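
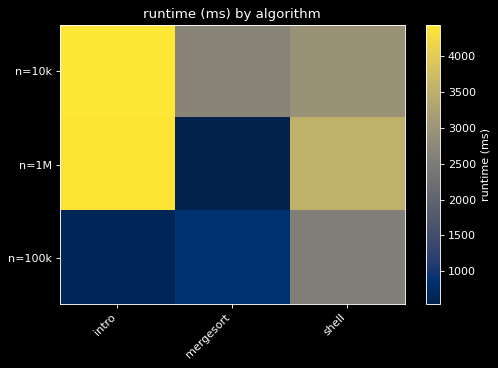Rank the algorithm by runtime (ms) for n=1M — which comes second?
Top 3 for n=1M: intro ≈ 4500, shell ≈ 3500, mergesort ≈ 500.

shell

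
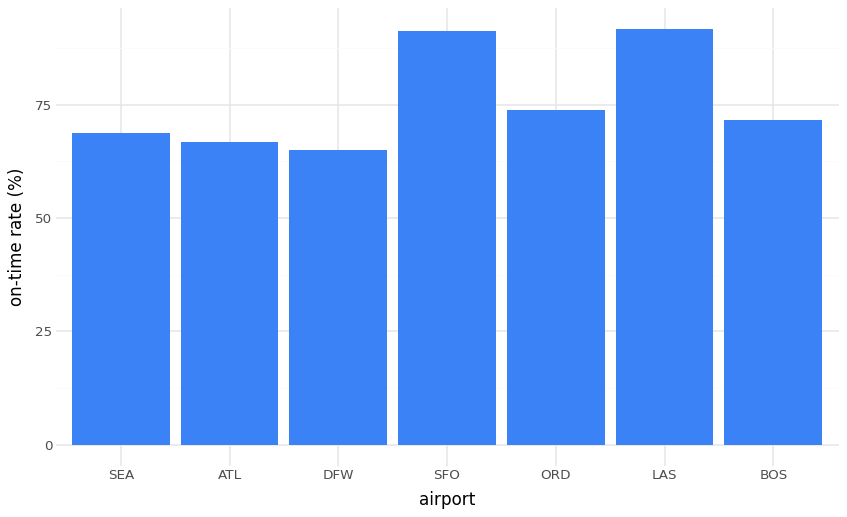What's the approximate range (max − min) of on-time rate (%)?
Max LAS ≈ 90, min DFW ≈ 60; range ≈ 30.

≈ 30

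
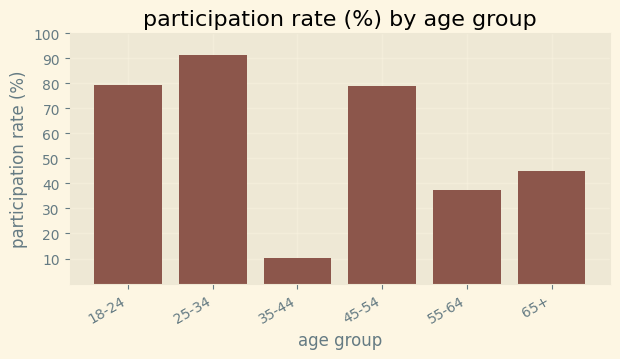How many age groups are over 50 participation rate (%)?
3

Above 50: 18-24, 25-34, 45-54.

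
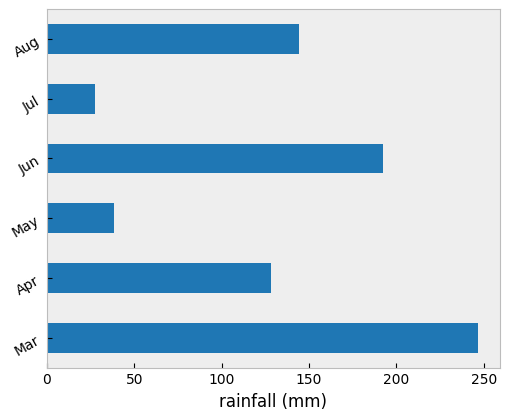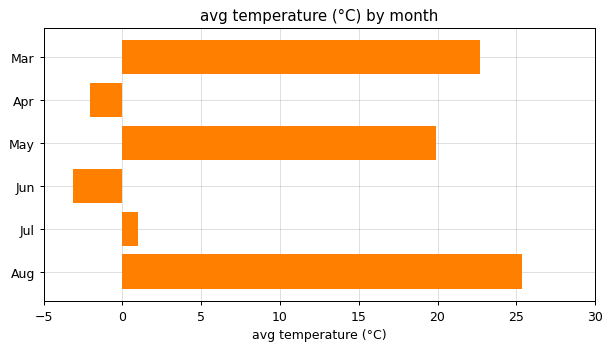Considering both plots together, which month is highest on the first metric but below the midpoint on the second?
Jun

Chart 2 median avg temperature (°C) ≈ 10; below-median months: Apr, Jun, Jul. Among those, Jun has the highest rainfall (mm) (≈ 200).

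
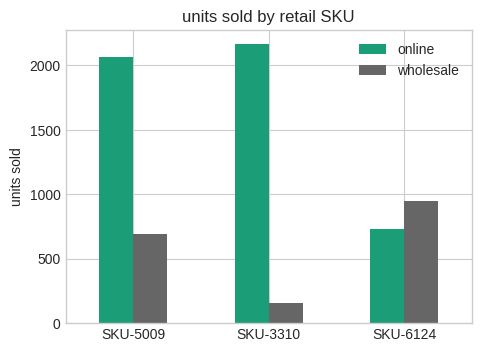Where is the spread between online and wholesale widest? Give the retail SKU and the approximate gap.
SKU-3310: online ≈ 2200, wholesale ≈ 200 → gap ≈ 2000. Next-largest (SKU-5009) is only ≈ 1400.

SKU-3310, ≈ 2000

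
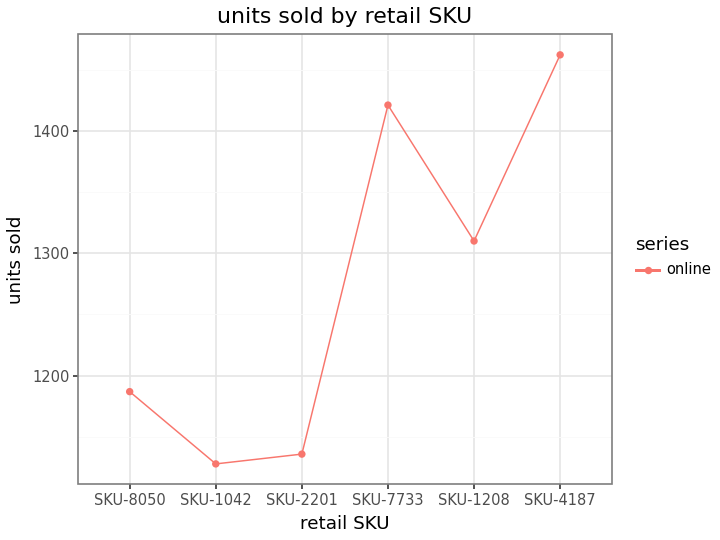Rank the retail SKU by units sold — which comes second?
Top 3: SKU-4187 ≈ 1450, SKU-7733 ≈ 1400, SKU-1208 ≈ 1300.

SKU-7733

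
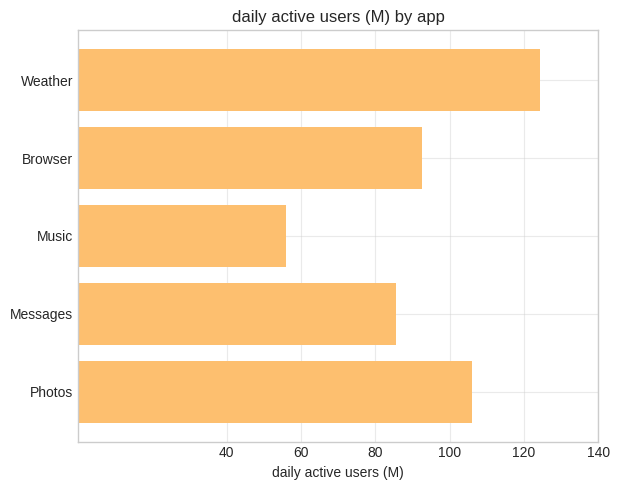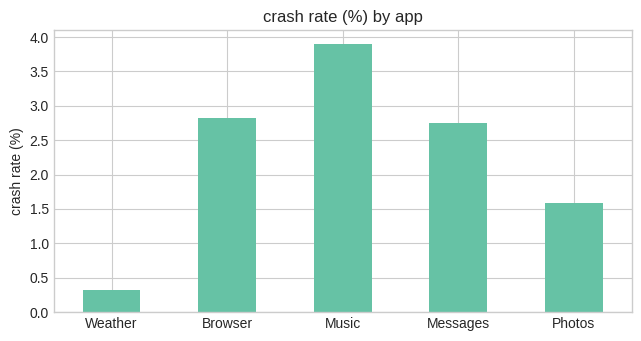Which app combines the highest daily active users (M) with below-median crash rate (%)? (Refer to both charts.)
Weather

Chart 2 median crash rate (%) ≈ 3; below-median apps: Weather, Photos. Among those, Weather has the highest daily active users (M) (≈ 120).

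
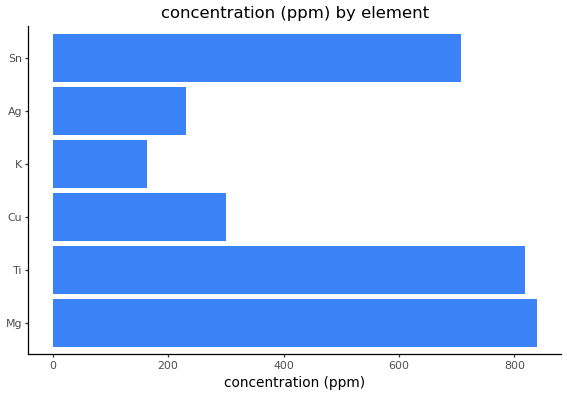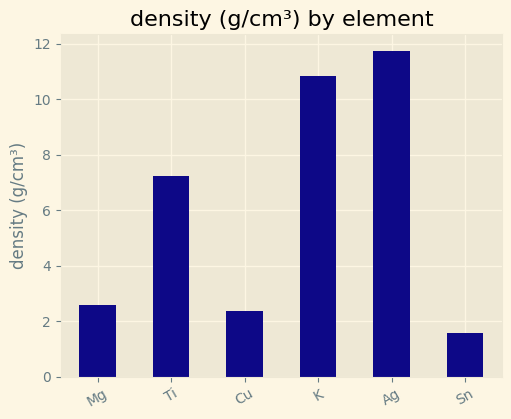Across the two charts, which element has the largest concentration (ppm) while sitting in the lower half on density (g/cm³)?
Mg

Chart 2 median density (g/cm³) ≈ 4; below-median elements: Mg, Cu, Sn. Among those, Mg has the highest concentration (ppm) (≈ 800).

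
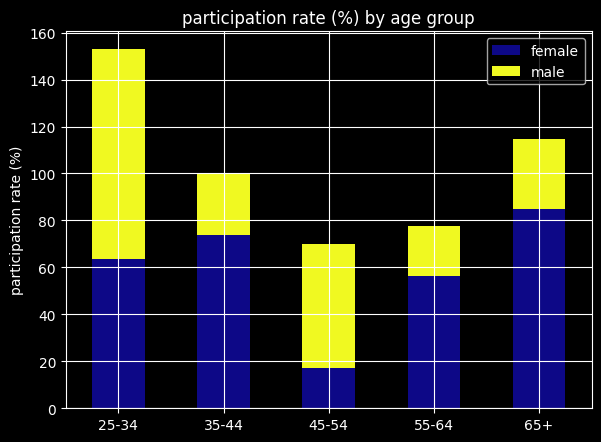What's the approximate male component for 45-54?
≈ 60

male top ≈ 80, bottom ≈ 20; segment ≈ 60.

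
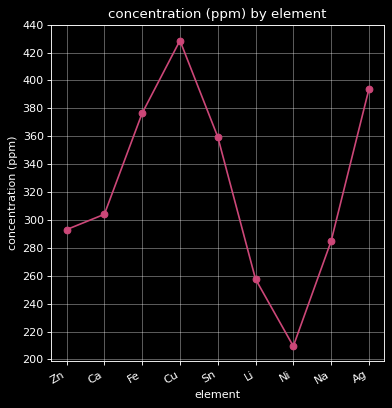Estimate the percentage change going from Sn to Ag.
Sn ≈ 360, Ag ≈ 400; (400 − 360) / 360 ≈ +11.1%.

≈ +11.1%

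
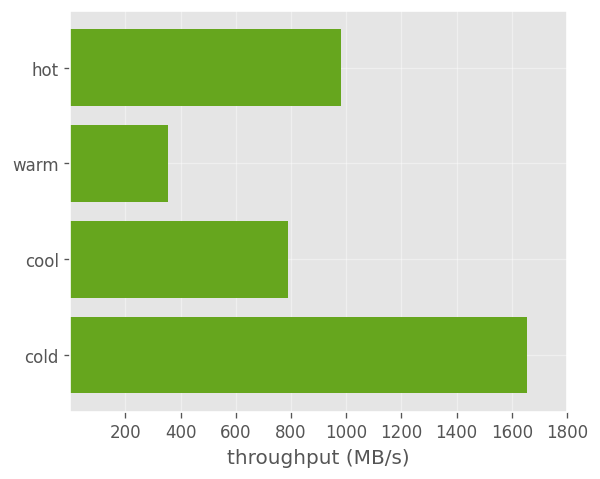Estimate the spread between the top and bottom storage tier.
Max cold ≈ 1600, min warm ≈ 400; range ≈ 1200.

≈ 1200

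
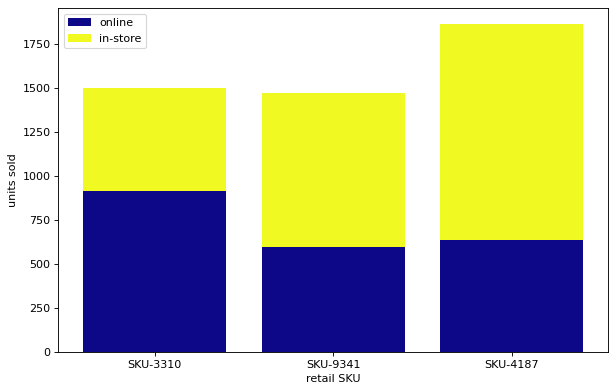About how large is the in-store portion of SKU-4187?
≈ 1200

in-store top ≈ 1800, bottom ≈ 600; segment ≈ 1200.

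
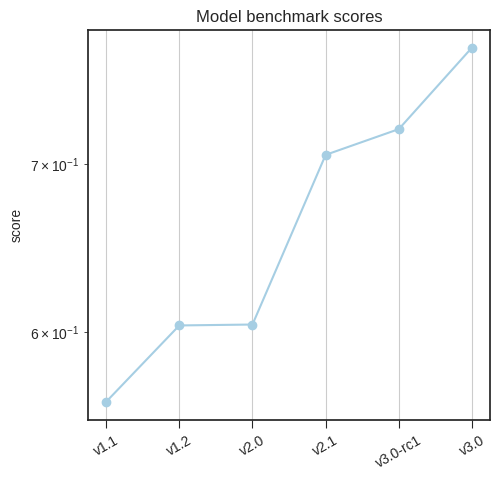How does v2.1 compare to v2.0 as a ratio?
v2.1 ≈ 0.70, v2.0 ≈ 0.60; 0.70/0.60 ≈ 1.17.

≈ 1.17×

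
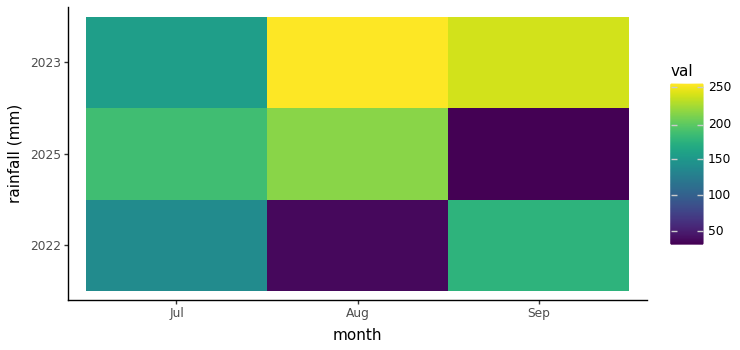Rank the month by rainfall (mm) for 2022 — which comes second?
Top 3 for 2022: Sep ≈ 180, Jul ≈ 140, Aug ≈ 40.

Jul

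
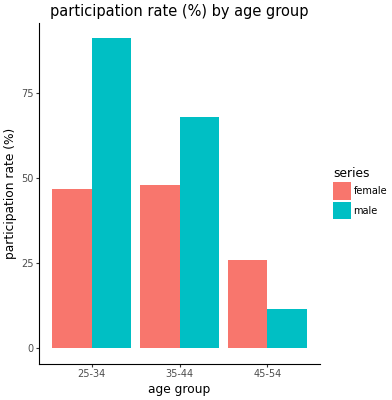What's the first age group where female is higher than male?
45-54

35-44: female ≈ 50 vs male ≈ 70 (not yet); 45-54: female ≈ 30 vs male ≈ 10 (first crossover).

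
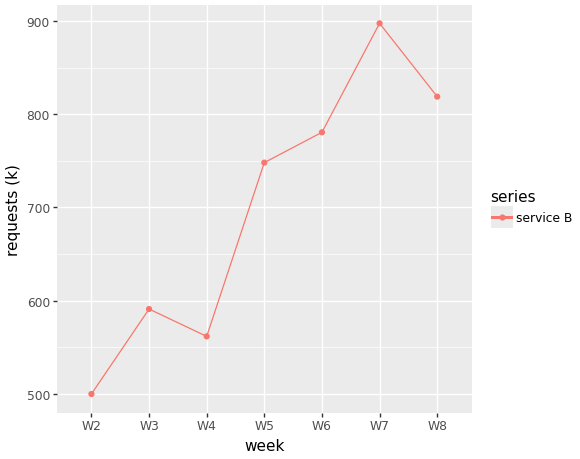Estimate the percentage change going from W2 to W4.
≈ +10%

W2 ≈ 500, W4 ≈ 550; (550 − 500) / 500 ≈ +10%.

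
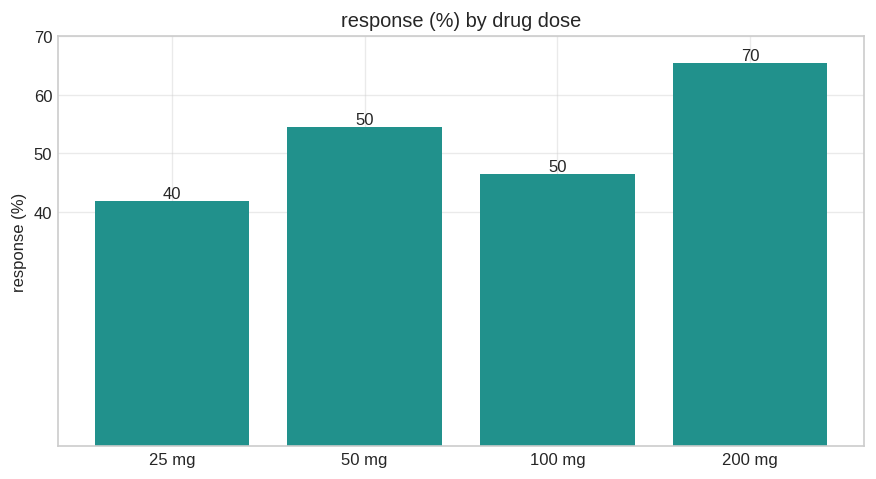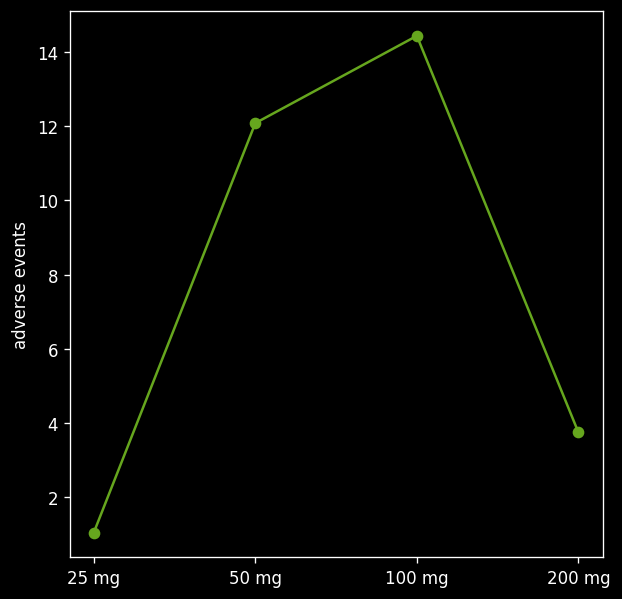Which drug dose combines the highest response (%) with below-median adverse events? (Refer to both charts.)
200 mg

Chart 2 median adverse events ≈ 8; below-median drug doses: 25 mg, 200 mg. Among those, 200 mg has the highest response (%) (≈ 70).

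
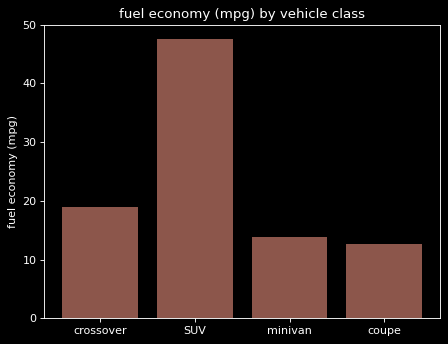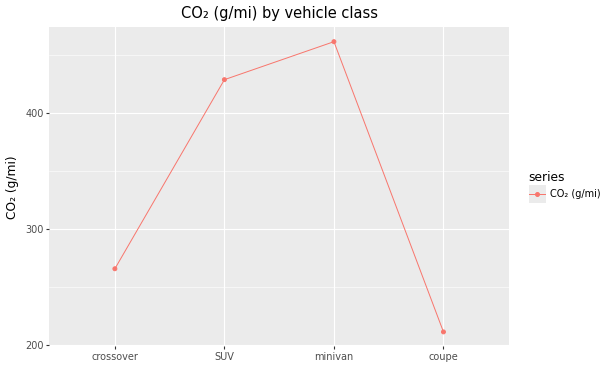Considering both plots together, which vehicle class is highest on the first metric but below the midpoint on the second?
Chart 2 median CO₂ (g/mi) ≈ 350; below-median vehicle classes: crossover, coupe. Among those, crossover has the highest fuel economy (mpg) (≈ 20).

crossover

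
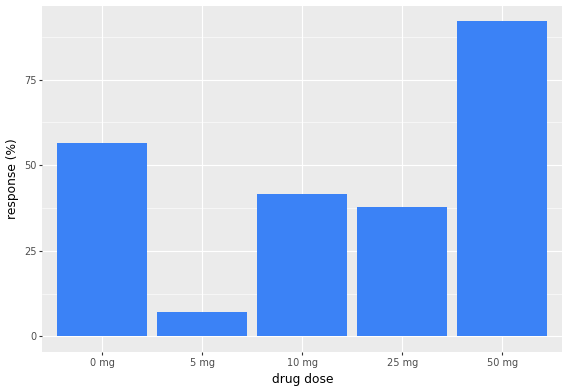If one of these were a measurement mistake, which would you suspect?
50 mg

50 mg ≈ 90; the rest sit between ≈ 10 and ≈ 60.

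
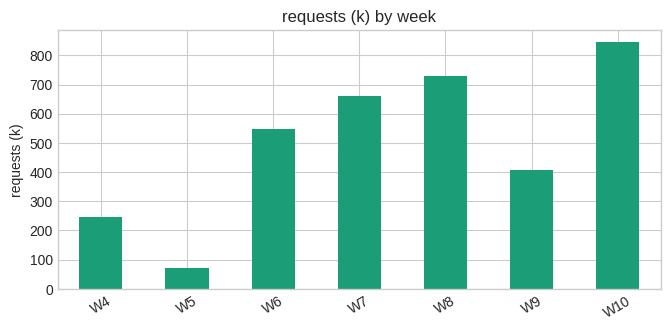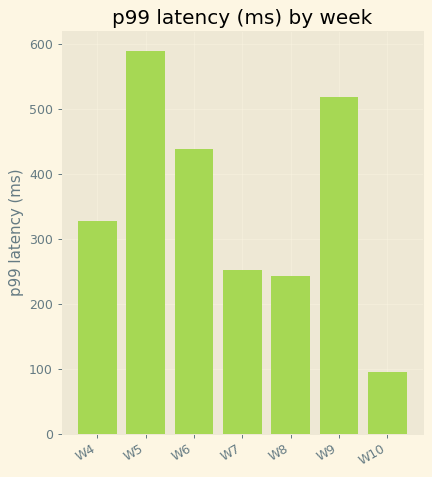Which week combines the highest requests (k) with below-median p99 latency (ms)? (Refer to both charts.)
Chart 2 median p99 latency (ms) ≈ 300; below-median weeks: W7, W8, W10. Among those, W10 has the highest requests (k) (≈ 800).

W10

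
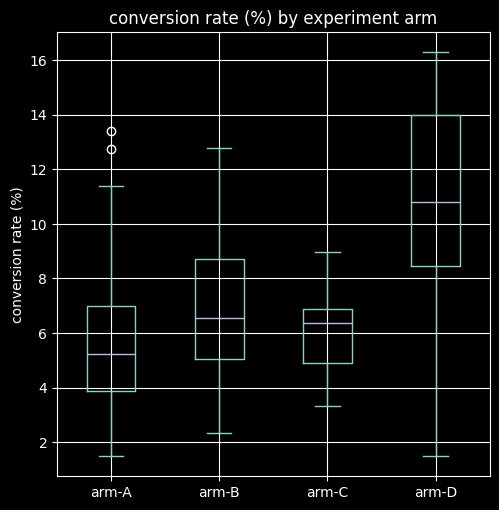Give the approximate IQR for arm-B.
Q3 ≈ 8.5, Q1 ≈ 5.0; IQR ≈ 3.5.

≈ 3.5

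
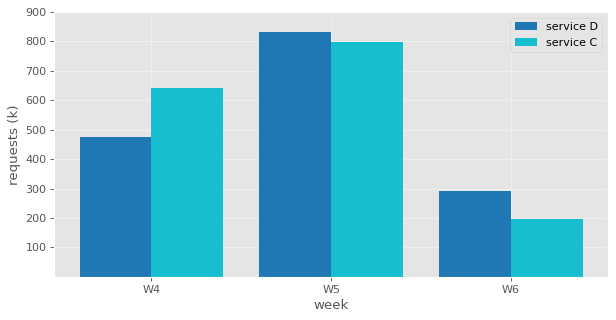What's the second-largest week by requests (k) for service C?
Top 3 for service C: W5 ≈ 800, W4 ≈ 600, W6 ≈ 200.

W4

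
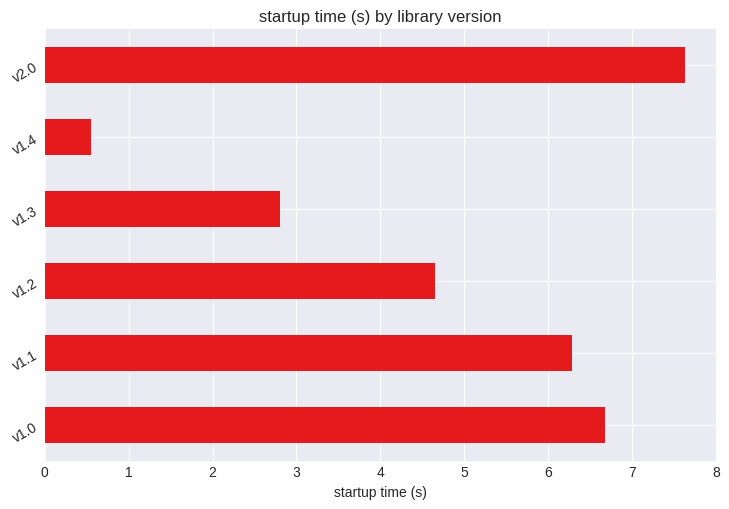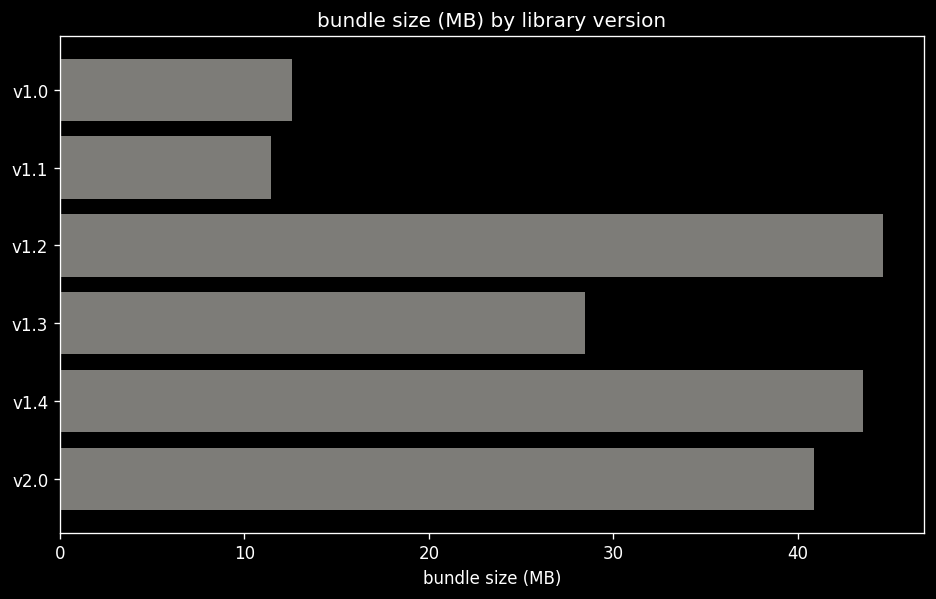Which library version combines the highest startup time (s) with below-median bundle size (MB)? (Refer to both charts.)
Chart 2 median bundle size (MB) ≈ 35; below-median library versions: v1.0, v1.1, v1.3. Among those, v1.0 has the highest startup time (s) (≈ 7).

v1.0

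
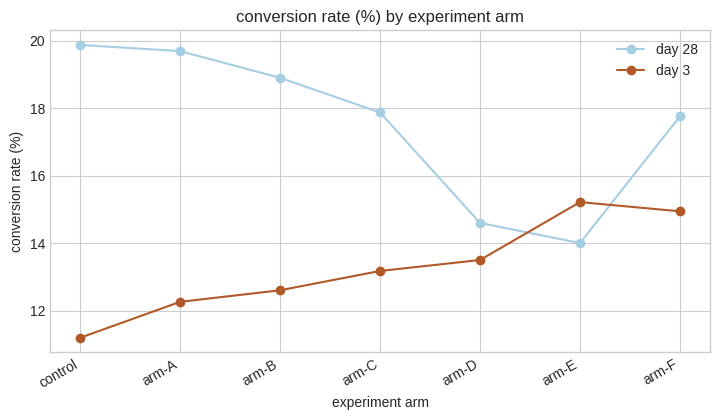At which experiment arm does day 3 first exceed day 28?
arm-E

arm-D: day 3 ≈ 14 vs day 28 ≈ 15 (not yet); arm-E: day 3 ≈ 15 vs day 28 ≈ 14 (first crossover).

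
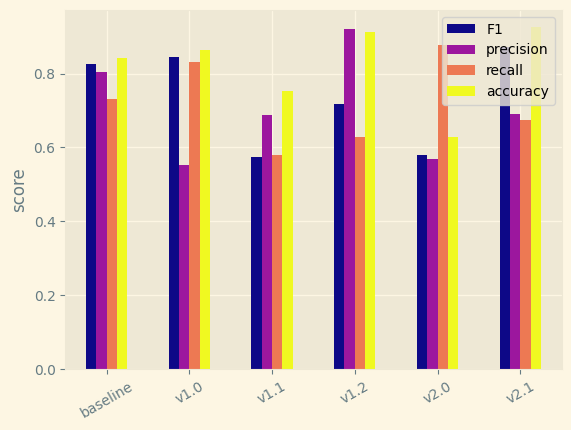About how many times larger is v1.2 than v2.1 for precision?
≈ 1.29×

v1.2 ≈ 0.9, v2.1 ≈ 0.7; 0.9/0.7 ≈ 1.29.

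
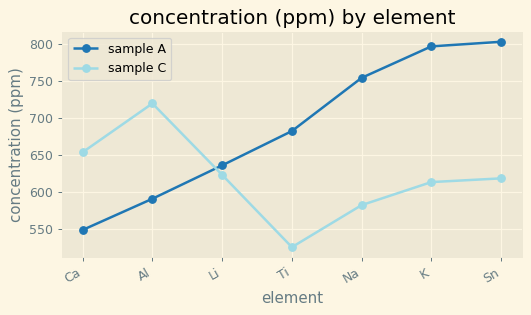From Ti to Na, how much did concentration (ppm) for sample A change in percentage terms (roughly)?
≈ +11.1%

Ti ≈ 675, Na ≈ 750; (750 − 675) / 675 ≈ +11.1%.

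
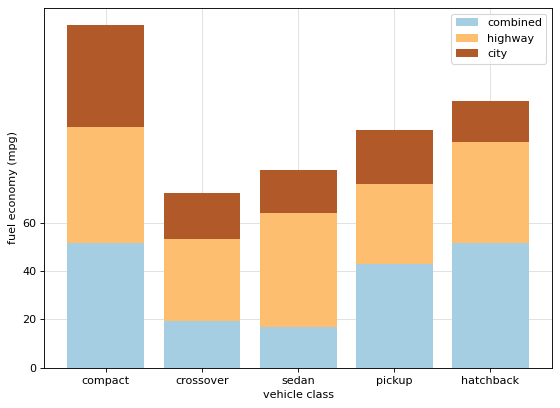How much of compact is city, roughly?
≈ 40

city top ≈ 140, bottom ≈ 100; segment ≈ 40.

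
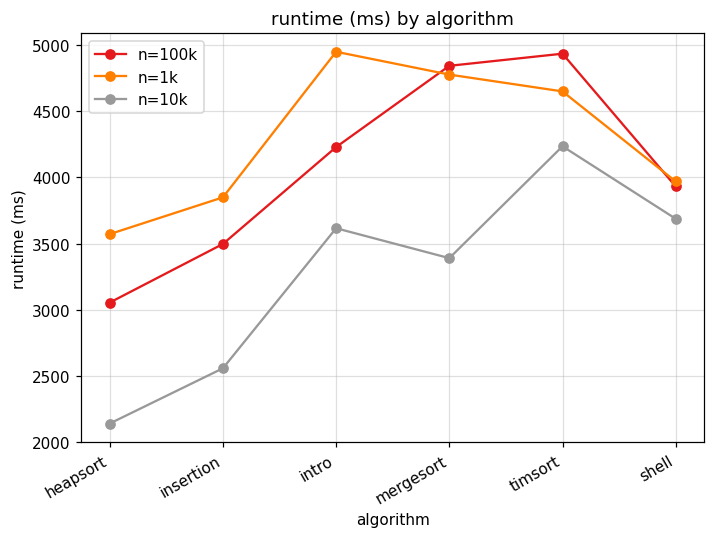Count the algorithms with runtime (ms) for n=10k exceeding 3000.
Above 3000: intro, mergesort, timsort, shell.

4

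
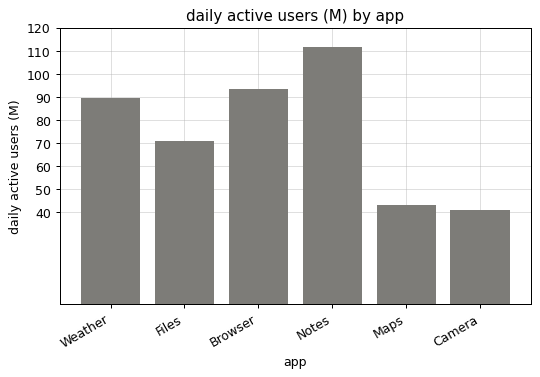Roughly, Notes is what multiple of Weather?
Notes ≈ 110, Weather ≈ 90; 110/90 ≈ 1.22.

≈ 1.22×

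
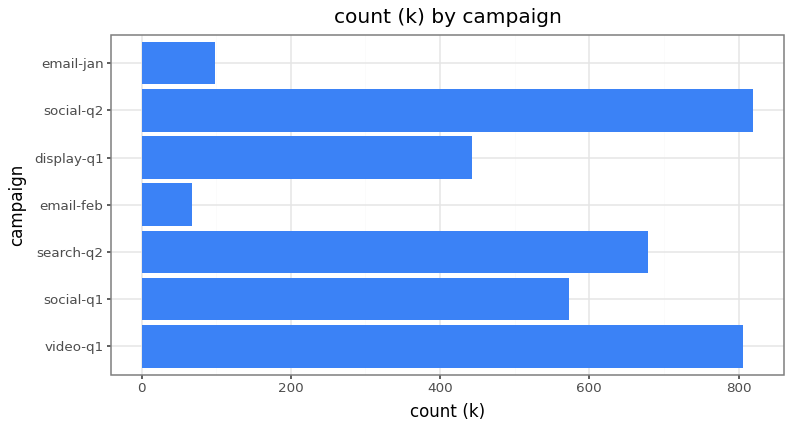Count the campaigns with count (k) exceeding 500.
4

Above 500: video-q1, social-q1, search-q2, social-q2.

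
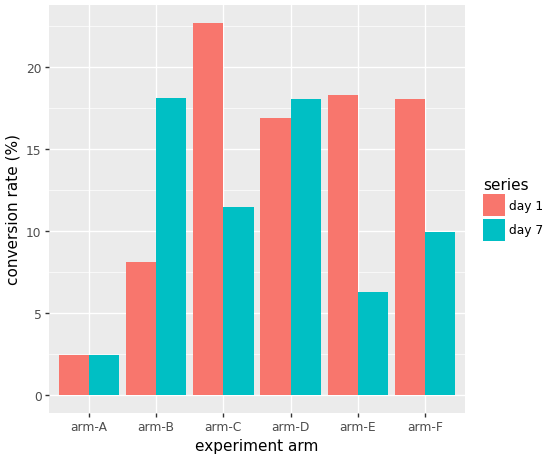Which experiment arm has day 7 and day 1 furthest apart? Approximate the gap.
arm-E: day 7 ≈ 6, day 1 ≈ 18 → gap ≈ 12. Next-largest (arm-C) is only ≈ 10.

arm-E, ≈ 12 %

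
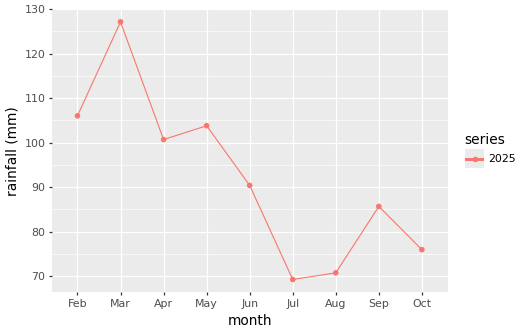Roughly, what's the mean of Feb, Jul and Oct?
(105 + 70 + 75) / 3 ≈ 83.

≈ 83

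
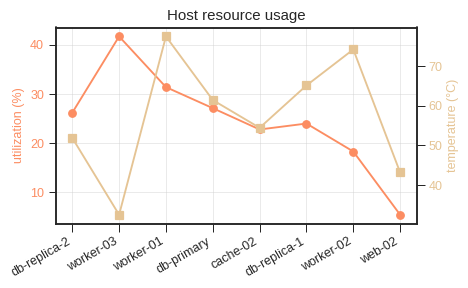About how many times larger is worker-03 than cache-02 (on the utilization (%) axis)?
≈ 1.6×

worker-03 ≈ 40, cache-02 ≈ 25; 40/25 ≈ 1.6.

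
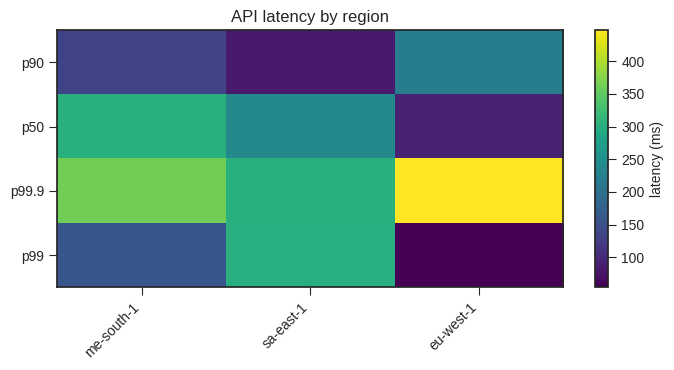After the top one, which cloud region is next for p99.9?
Top 3 for p99.9: eu-west-1 ≈ 450, me-south-1 ≈ 350, sa-east-1 ≈ 300.

me-south-1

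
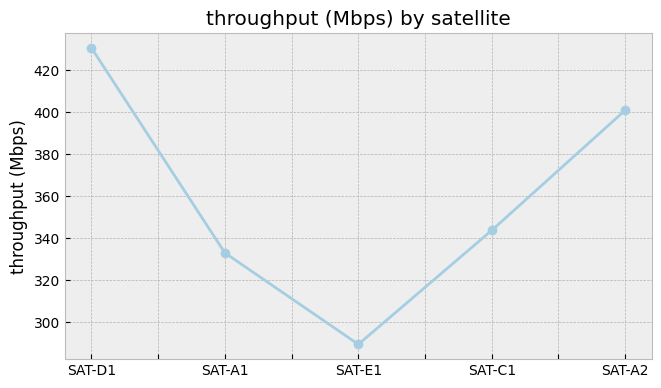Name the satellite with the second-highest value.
Top 3: SAT-D1 ≈ 440, SAT-A2 ≈ 400, SAT-C1 ≈ 340.

SAT-A2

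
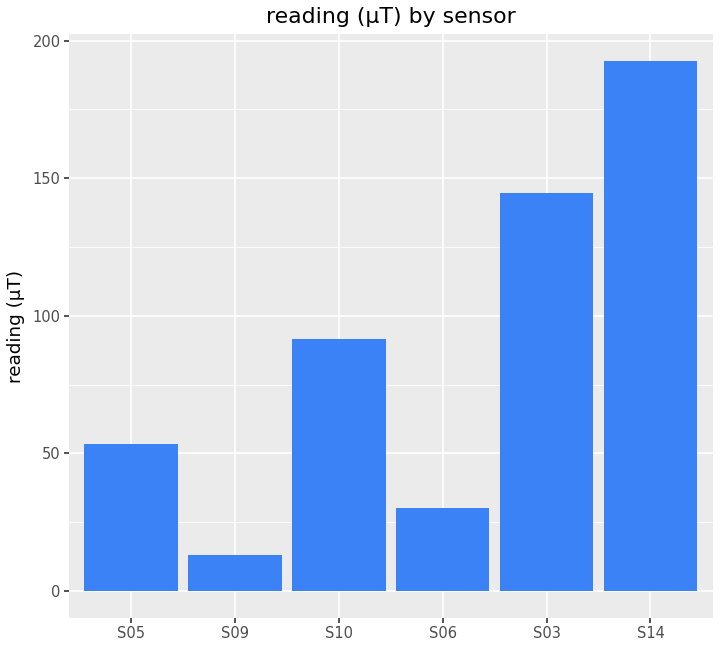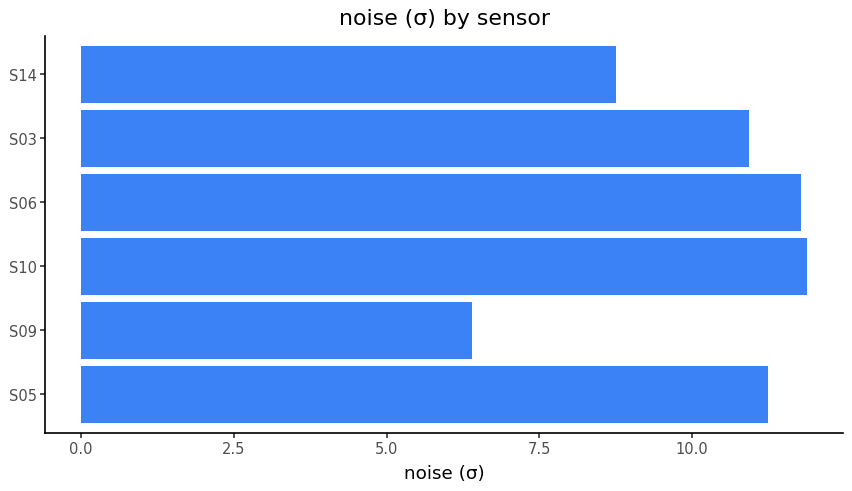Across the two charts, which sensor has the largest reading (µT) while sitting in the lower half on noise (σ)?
Chart 2 median noise (σ) ≈ 12; below-median sensors: S09, S03, S14. Among those, S14 has the highest reading (µT) (≈ 200).

S14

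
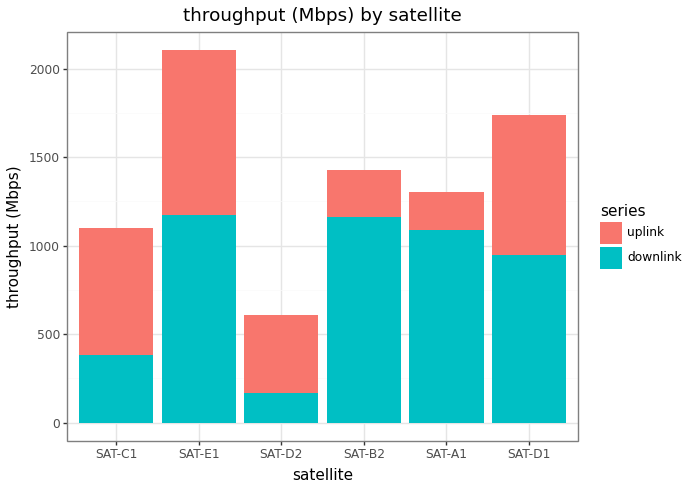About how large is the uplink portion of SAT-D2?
≈ 400

uplink top ≈ 600, bottom ≈ 200; segment ≈ 400.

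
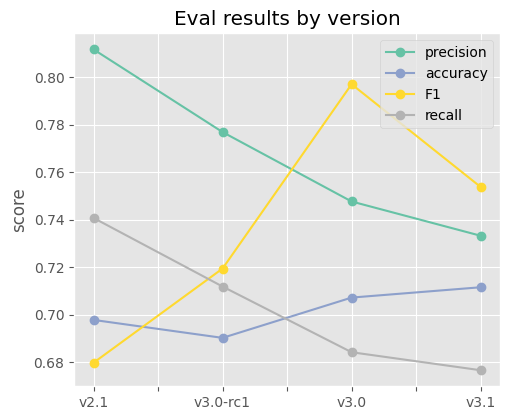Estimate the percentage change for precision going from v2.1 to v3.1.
v2.1 ≈ 0.82, v3.1 ≈ 0.74; (0.74 − 0.82) / 0.82 ≈ -9.8%.

≈ -9.8%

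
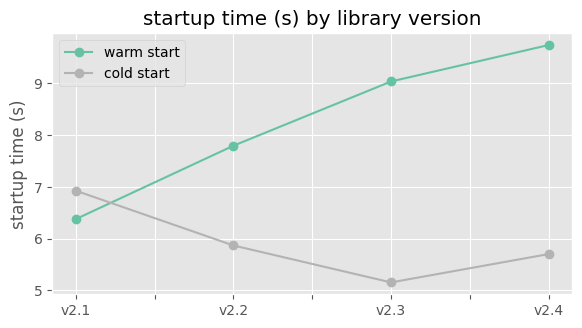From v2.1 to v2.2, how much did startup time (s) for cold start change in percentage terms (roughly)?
≈ -14.3%

v2.1 ≈ 7.0, v2.2 ≈ 6.0; (6.0 − 7.0) / 7.0 ≈ -14.3%.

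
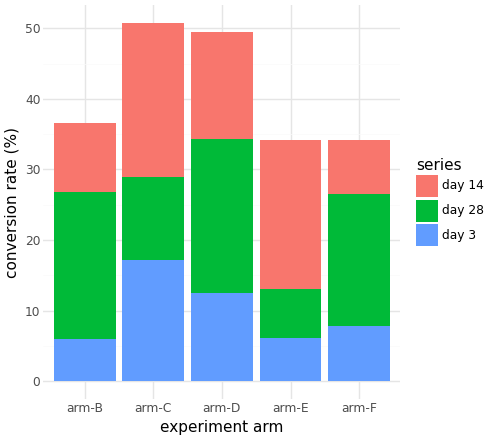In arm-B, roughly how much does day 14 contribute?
day 14 top ≈ 35, bottom ≈ 25; segment ≈ 10.

≈ 10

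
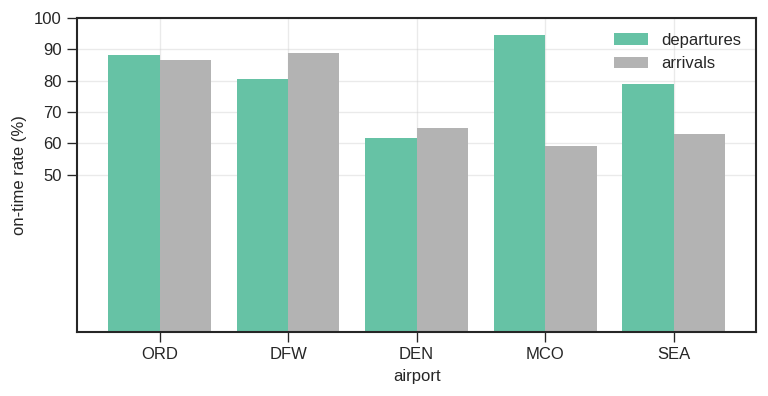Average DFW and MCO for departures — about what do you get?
(80 + 90) / 2 ≈ 85.

≈ 85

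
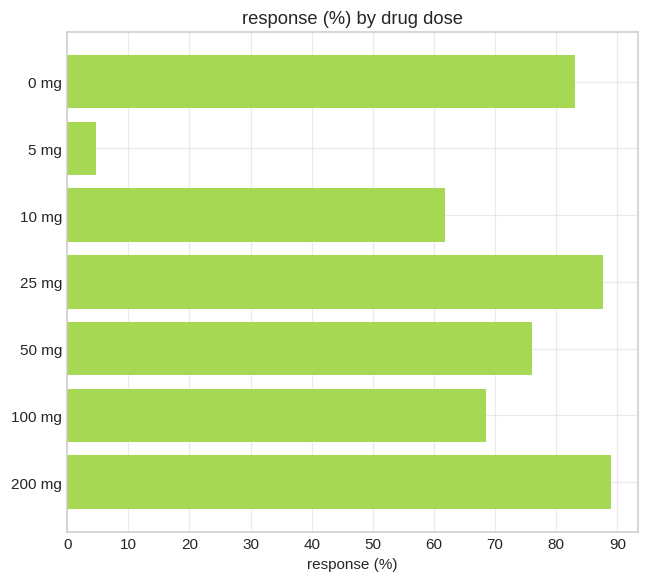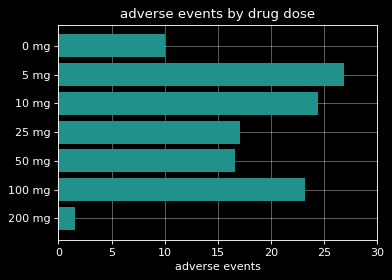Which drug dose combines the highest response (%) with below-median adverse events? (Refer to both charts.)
Chart 2 median adverse events ≈ 15; below-median drug doses: 0 mg, 50 mg, 200 mg. Among those, 200 mg has the highest response (%) (≈ 90).

200 mg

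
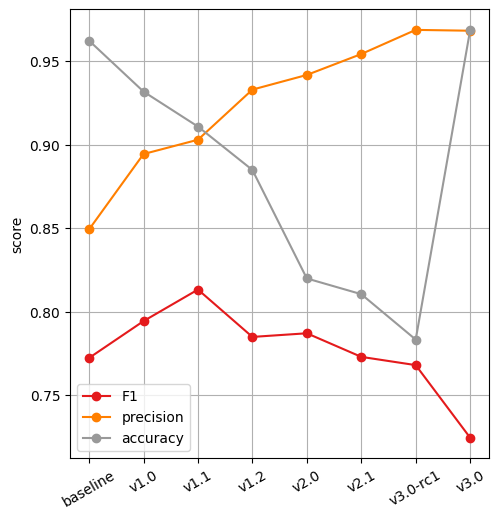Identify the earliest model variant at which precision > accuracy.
v1.1: precision ≈ 0.90 vs accuracy ≈ 0.90 (not yet); v1.2: precision ≈ 0.95 vs accuracy ≈ 0.90 (first crossover).

v1.2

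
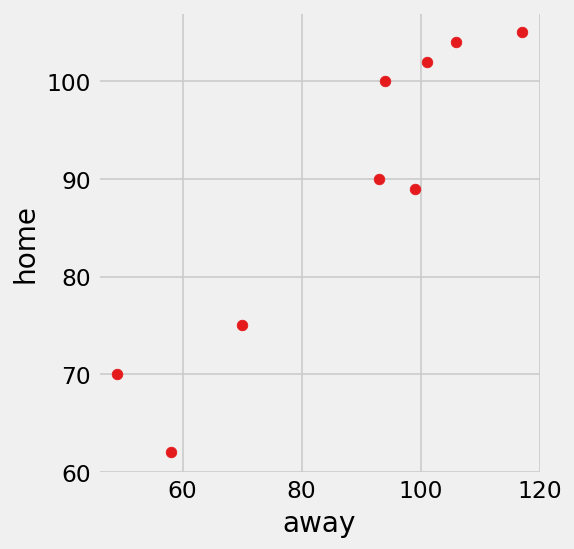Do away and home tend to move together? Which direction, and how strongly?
positive, strong

Points are positively correlated; strong (|r| ≈ 0.9).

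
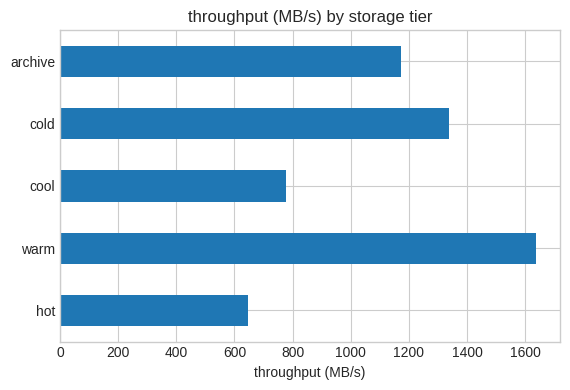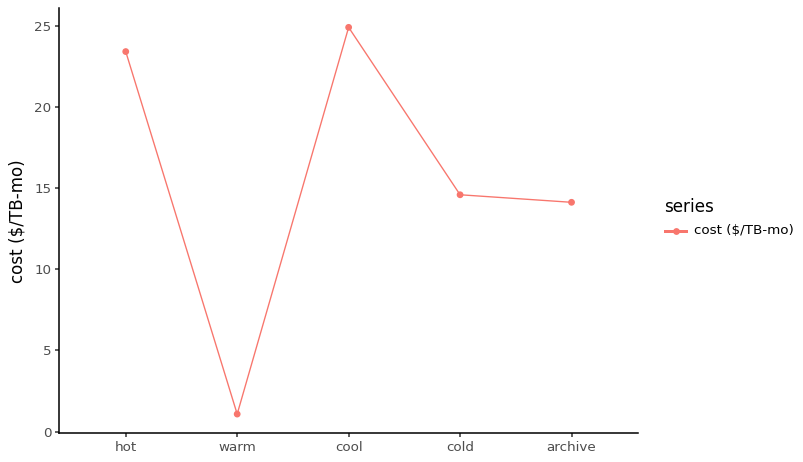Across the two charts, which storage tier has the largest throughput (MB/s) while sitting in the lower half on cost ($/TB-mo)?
Chart 2 median cost ($/TB-mo) ≈ 15; below-median storage tiers: warm, archive. Among those, warm has the highest throughput (MB/s) (≈ 1600).

warm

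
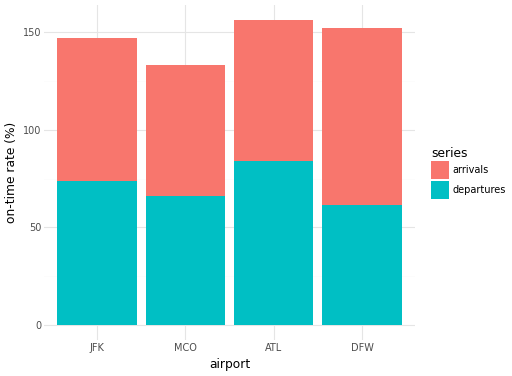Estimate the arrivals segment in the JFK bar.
arrivals top ≈ 140, bottom ≈ 80; segment ≈ 60.

≈ 60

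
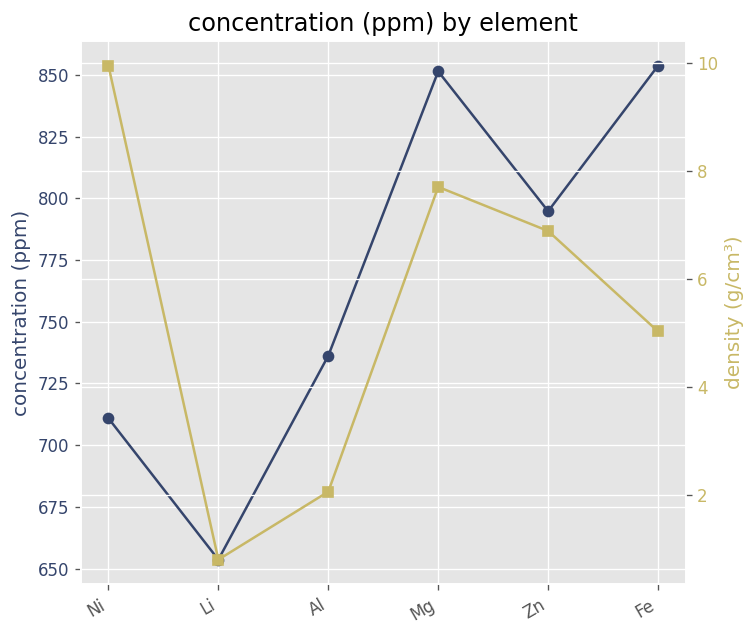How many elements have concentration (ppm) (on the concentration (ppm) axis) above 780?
Above 780: Mg, Zn, Fe.

3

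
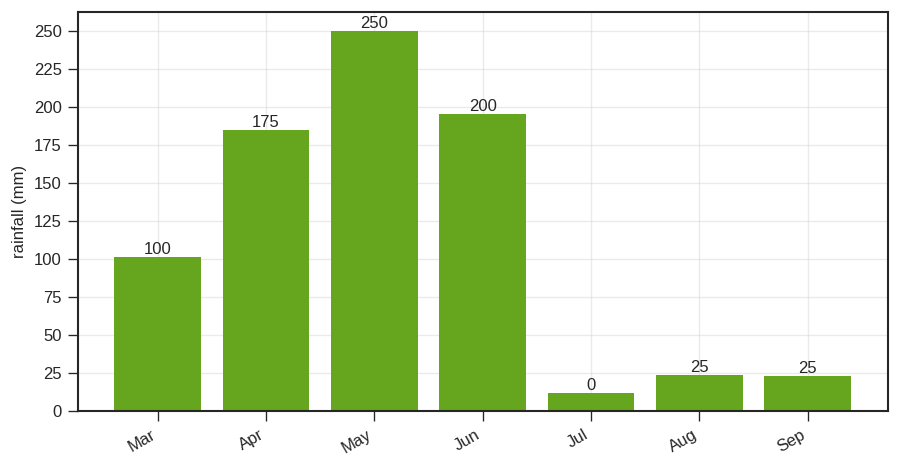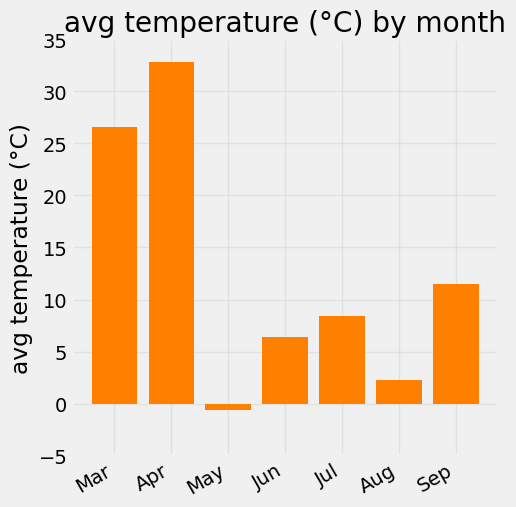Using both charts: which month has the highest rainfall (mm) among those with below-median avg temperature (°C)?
May

Chart 2 median avg temperature (°C) ≈ 10; below-median months: May, Jun, Aug. Among those, May has the highest rainfall (mm) (≈ 250).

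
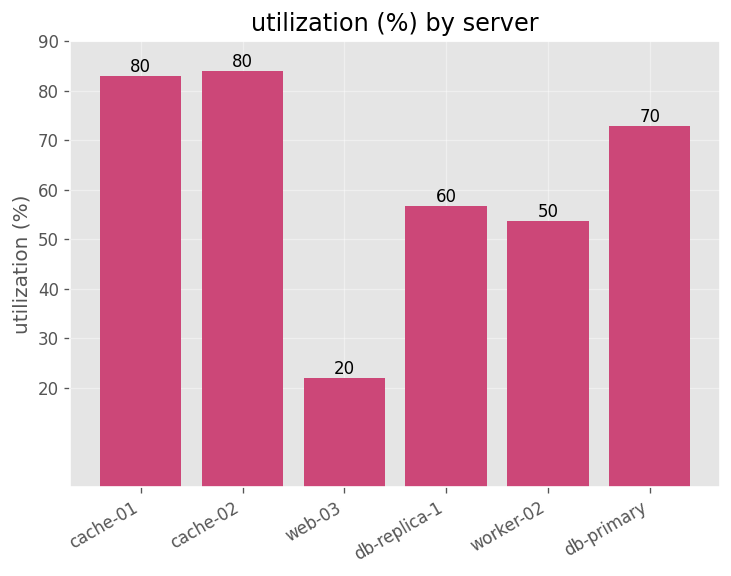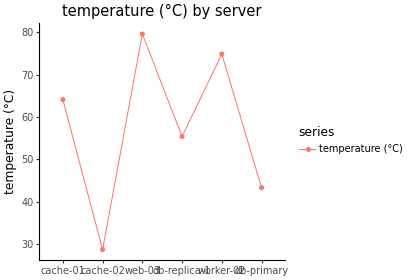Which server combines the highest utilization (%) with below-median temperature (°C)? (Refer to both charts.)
cache-02

Chart 2 median temperature (°C) ≈ 60; below-median servers: cache-02, db-replica-1, db-primary. Among those, cache-02 has the highest utilization (%) (≈ 80).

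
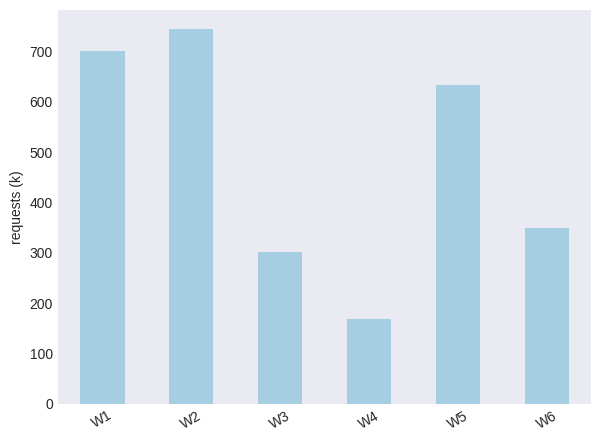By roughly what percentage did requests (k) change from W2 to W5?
W2 ≈ 700, W5 ≈ 600; (600 − 700) / 700 ≈ -14.3%.

≈ -14.3%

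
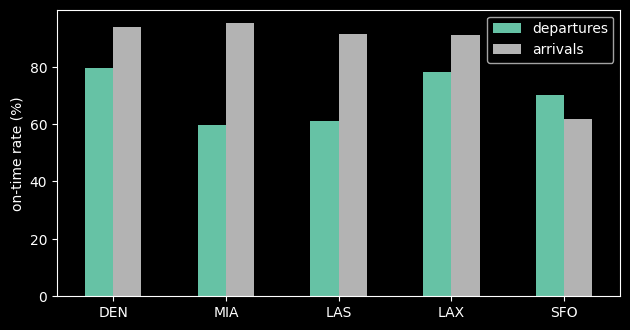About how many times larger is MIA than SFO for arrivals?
MIA ≈ 100, SFO ≈ 60; 100/60 ≈ 1.67.

≈ 1.67×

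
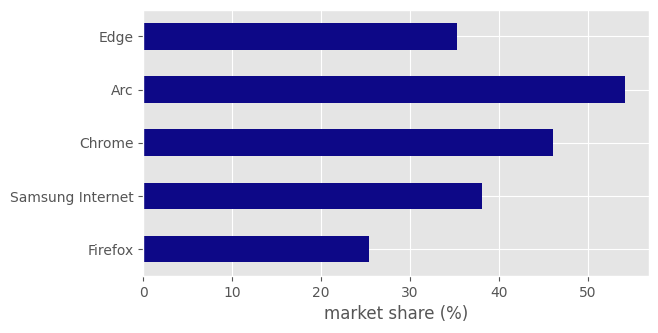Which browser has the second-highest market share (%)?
Top 3: Arc ≈ 55, Chrome ≈ 45, Samsung Internet ≈ 40.

Chrome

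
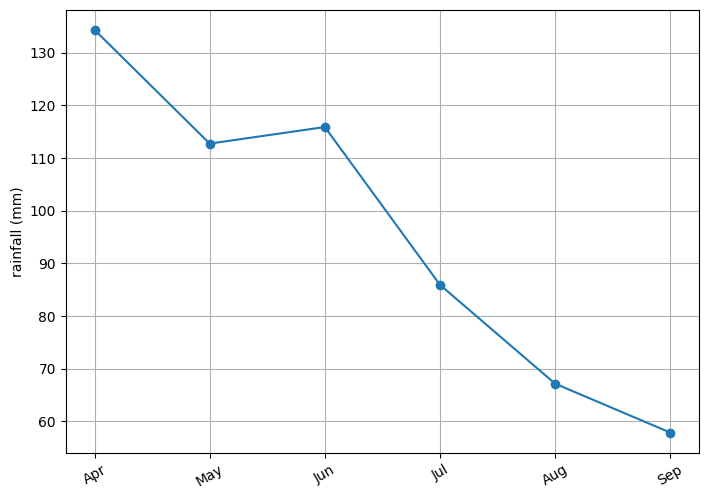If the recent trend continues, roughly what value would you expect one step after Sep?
≈ 45

Last three: 90, 70, 60 → slope ≈ -15/step → next ≈ 45.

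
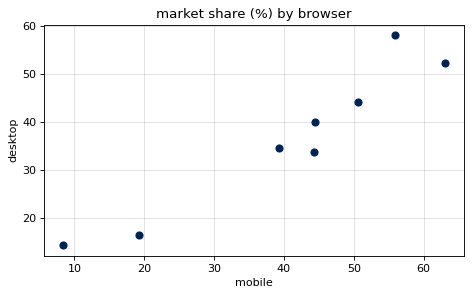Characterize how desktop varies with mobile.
Points are positively correlated; strong (|r| ≈ 1.0).

positive, strong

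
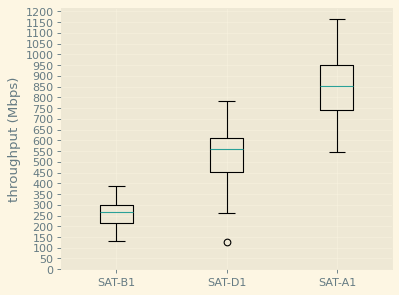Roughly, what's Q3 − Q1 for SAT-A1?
≈ 200

Q3 ≈ 950, Q1 ≈ 750; IQR ≈ 200.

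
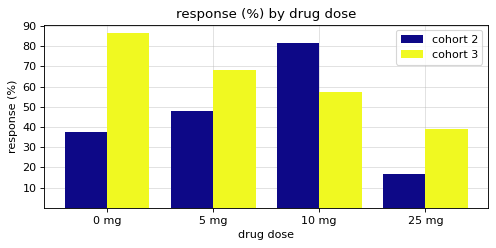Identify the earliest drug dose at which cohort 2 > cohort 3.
10 mg

5 mg: cohort 2 ≈ 50 vs cohort 3 ≈ 70 (not yet); 10 mg: cohort 2 ≈ 80 vs cohort 3 ≈ 60 (first crossover).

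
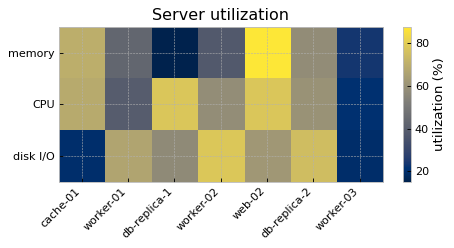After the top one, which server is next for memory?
cache-01

Top 3 for memory: web-02 ≈ 90, cache-01 ≈ 70, db-replica-2 ≈ 60.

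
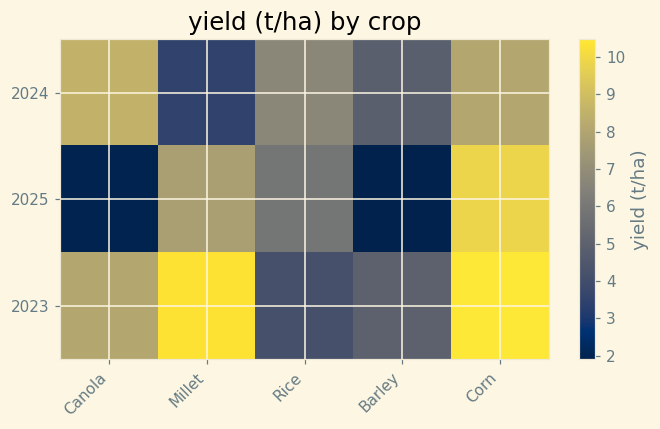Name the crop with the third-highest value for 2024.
Rice

Top 4 for 2024: Canola ≈ 9, Corn ≈ 8, Rice ≈ 7, Barley ≈ 5.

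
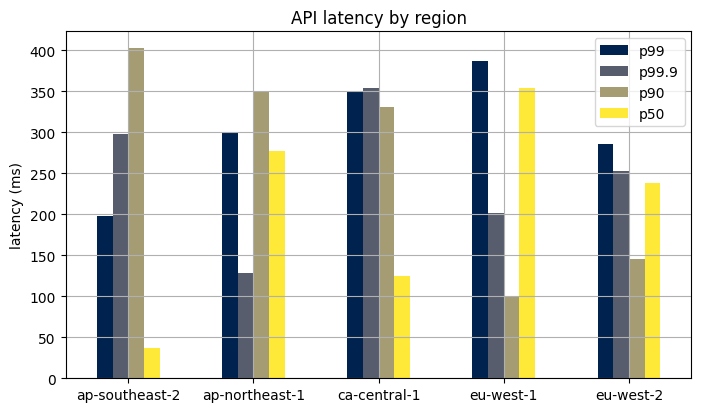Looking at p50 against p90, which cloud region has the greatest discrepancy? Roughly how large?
ap-southeast-2, ≈ 350 ms

ap-southeast-2: p50 ≈ 50, p90 ≈ 400 → gap ≈ 350. Next-largest (eu-west-1) is only ≈ 250.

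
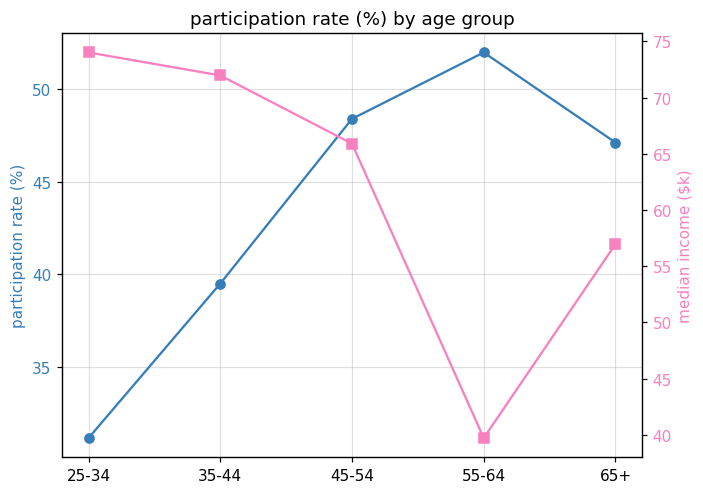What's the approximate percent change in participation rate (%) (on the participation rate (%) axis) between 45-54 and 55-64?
≈ +8.3%

45-54 ≈ 48, 55-64 ≈ 52; (52 − 48) / 48 ≈ +8.3%.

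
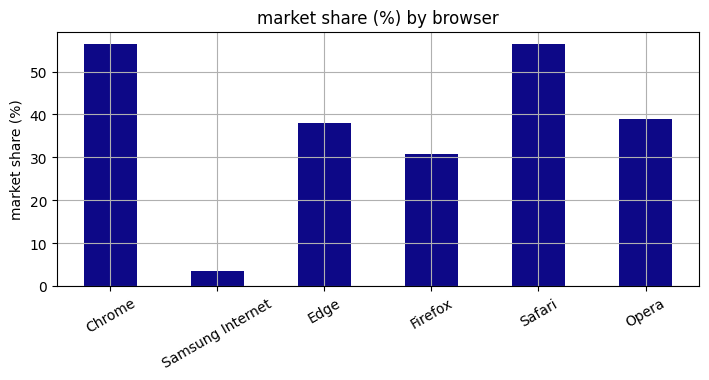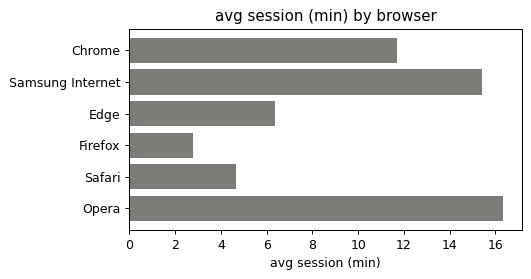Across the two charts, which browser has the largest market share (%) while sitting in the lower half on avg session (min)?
Chart 2 median avg session (min) ≈ 10; below-median browsers: Edge, Firefox, Safari. Among those, Safari has the highest market share (%) (≈ 60).

Safari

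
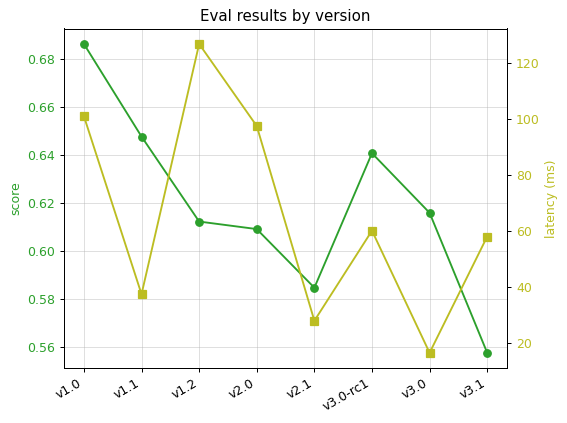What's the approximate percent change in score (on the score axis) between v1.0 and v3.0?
v1.0 ≈ 0.68, v3.0 ≈ 0.62; (0.62 − 0.68) / 0.68 ≈ -8.8%.

≈ -8.8%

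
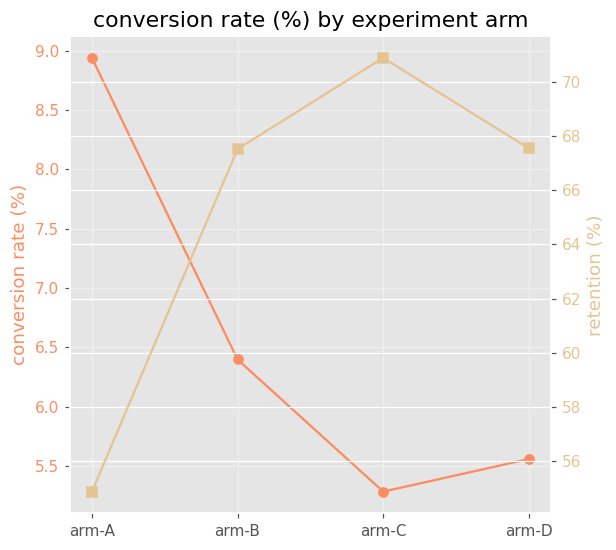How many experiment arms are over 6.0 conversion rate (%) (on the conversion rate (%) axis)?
Above 6.0: arm-A, arm-B.

2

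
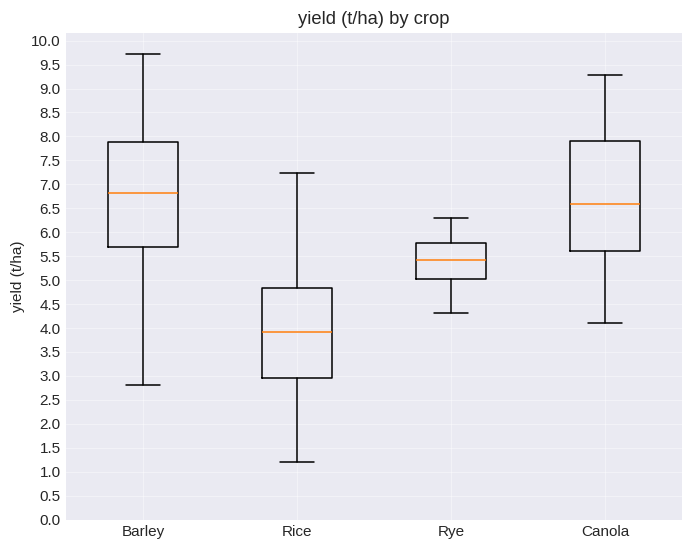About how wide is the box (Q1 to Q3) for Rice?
≈ 2.0

Q3 ≈ 5.0, Q1 ≈ 3.0; IQR ≈ 2.0.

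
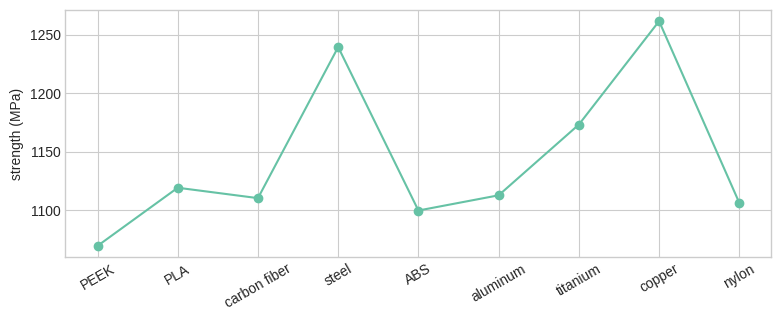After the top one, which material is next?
Top 3: copper ≈ 1260, steel ≈ 1240, titanium ≈ 1180.

steel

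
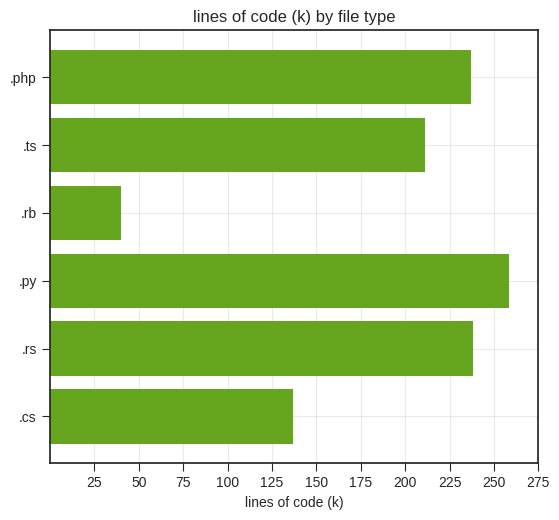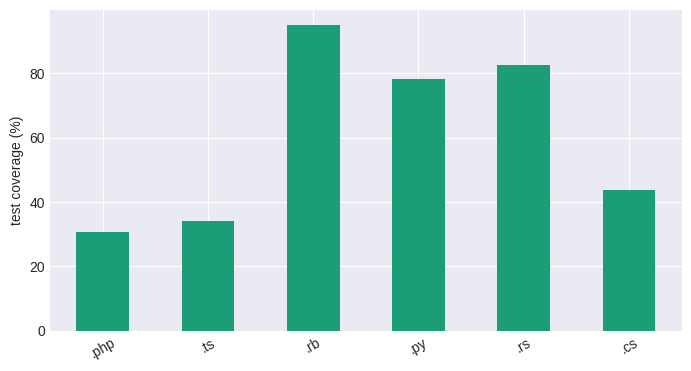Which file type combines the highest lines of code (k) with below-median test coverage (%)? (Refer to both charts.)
.php

Chart 2 median test coverage (%) ≈ 60; below-median file types: .php, .ts, .cs. Among those, .php has the highest lines of code (k) (≈ 225).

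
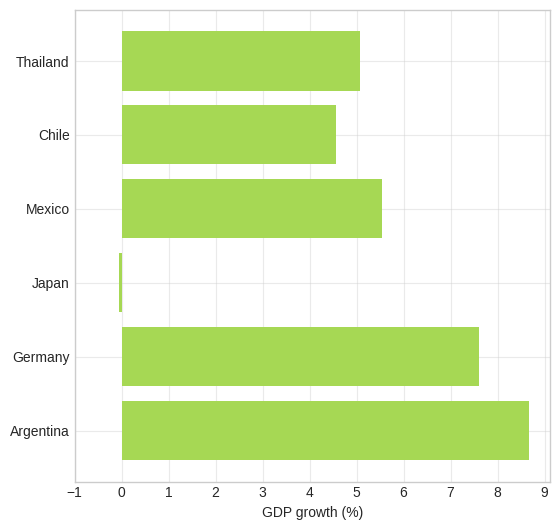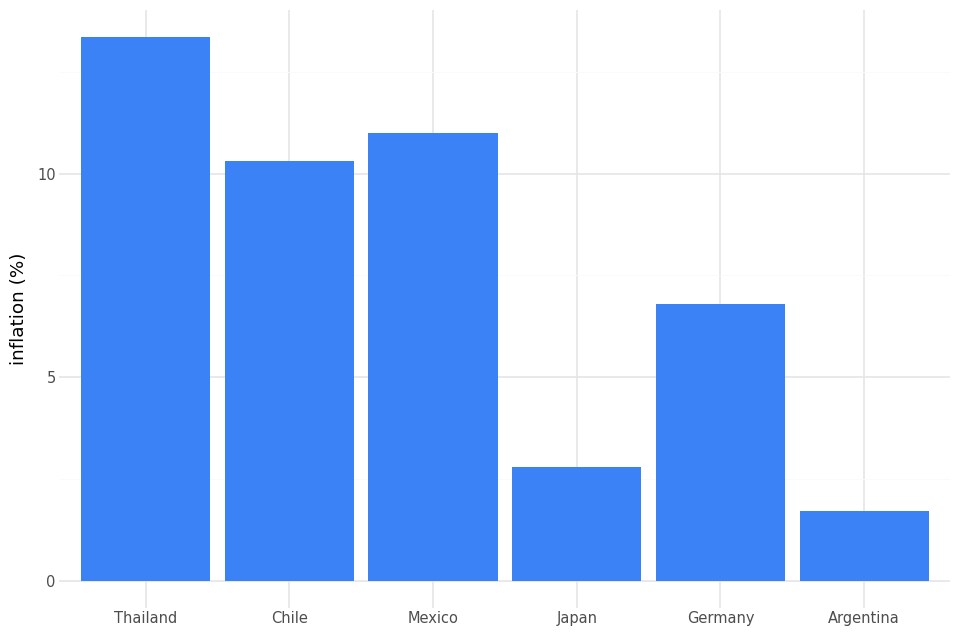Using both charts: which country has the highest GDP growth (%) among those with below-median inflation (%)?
Chart 2 median inflation (%) ≈ 8; below-median countries: Japan, Germany, Argentina. Among those, Argentina has the highest GDP growth (%) (≈ 9).

Argentina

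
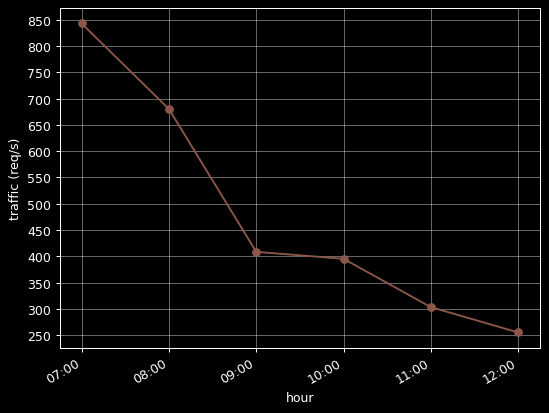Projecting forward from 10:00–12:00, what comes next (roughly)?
≈ 175

Last three: 400, 300, 250 → slope ≈ -75/step → next ≈ 175.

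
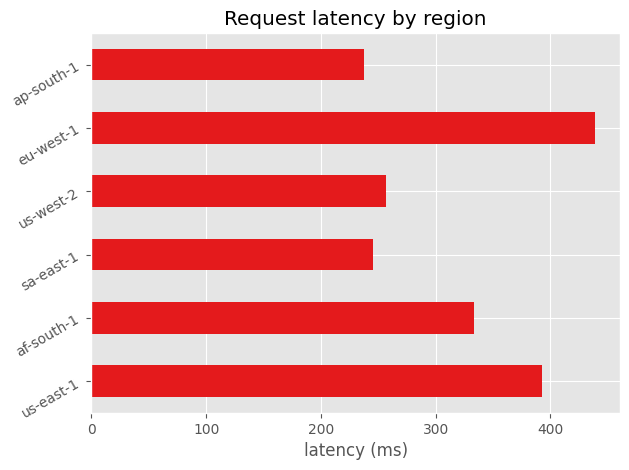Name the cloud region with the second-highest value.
us-east-1

Top 3: eu-west-1 ≈ 450, us-east-1 ≈ 400, af-south-1 ≈ 350.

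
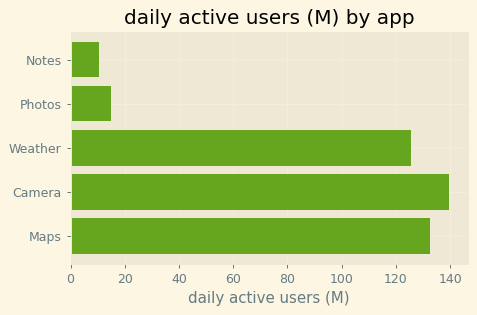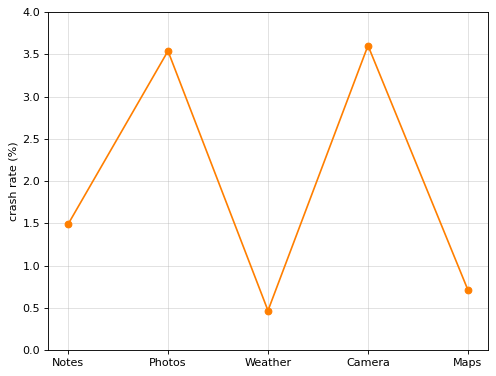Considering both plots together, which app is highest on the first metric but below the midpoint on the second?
Maps

Chart 2 median crash rate (%) ≈ 1.5; below-median apps: Weather, Maps. Among those, Maps has the highest daily active users (M) (≈ 140).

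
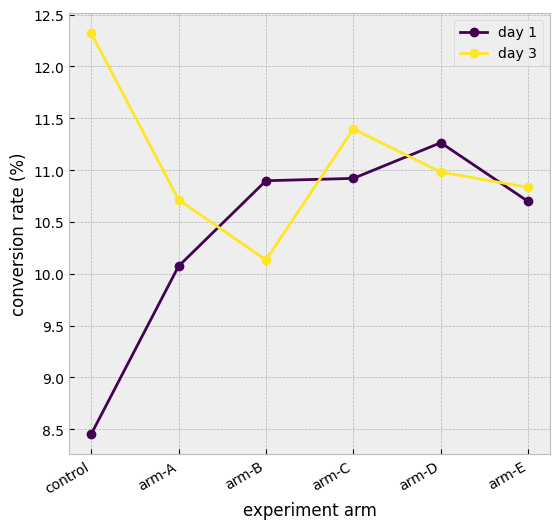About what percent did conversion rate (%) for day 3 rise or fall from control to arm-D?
control ≈ 12.5, arm-D ≈ 11.0; (11.0 − 12.5) / 12.5 ≈ -12%.

≈ -12%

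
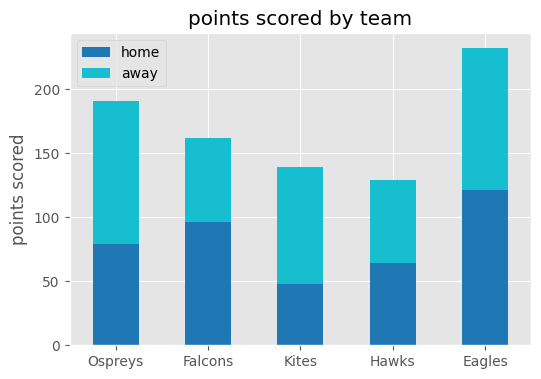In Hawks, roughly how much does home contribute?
home top ≈ 60, bottom ≈ 0; segment ≈ 60.

≈ 60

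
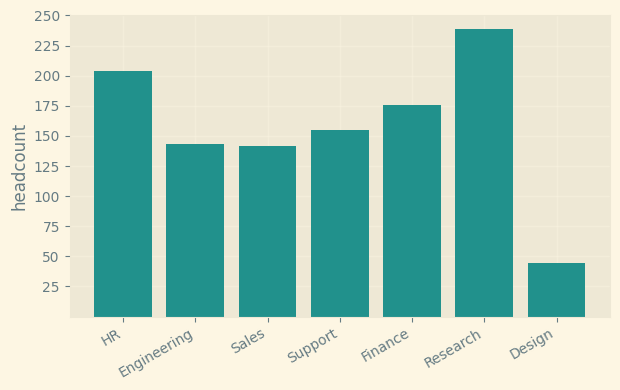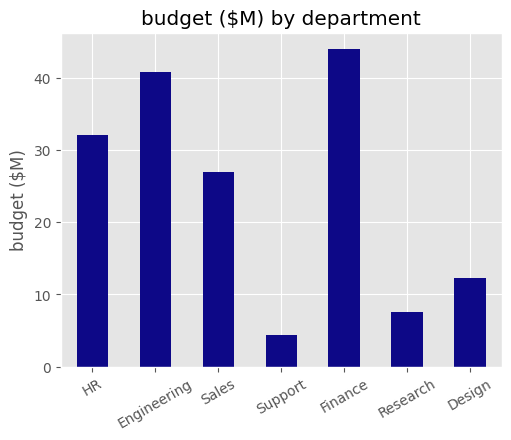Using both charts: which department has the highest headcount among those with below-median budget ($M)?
Research

Chart 2 median budget ($M) ≈ 25; below-median departments: Support, Research, Design. Among those, Research has the highest headcount (≈ 250).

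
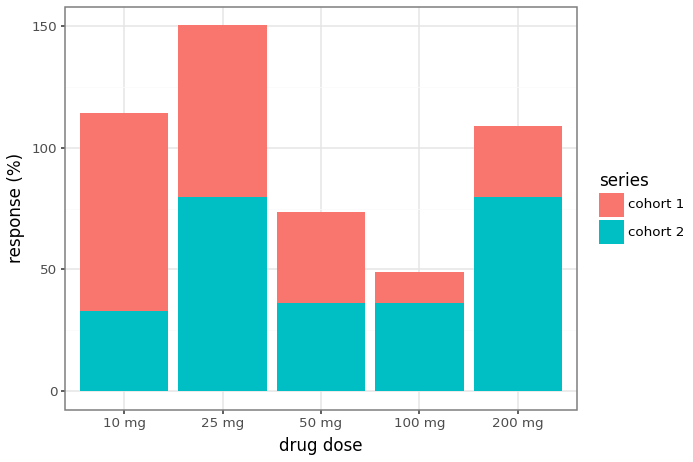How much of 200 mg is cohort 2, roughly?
≈ 80

cohort 2 top ≈ 80, bottom ≈ 0; segment ≈ 80.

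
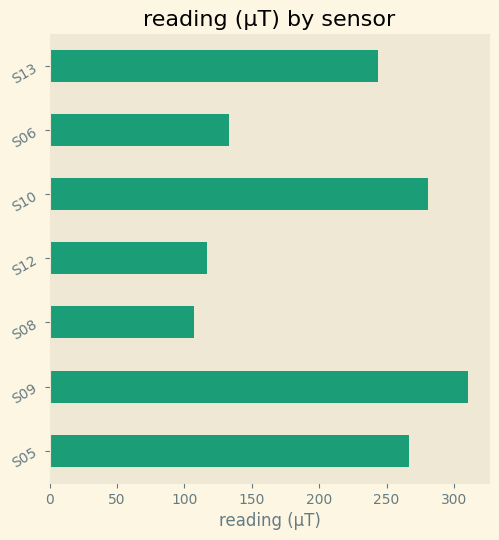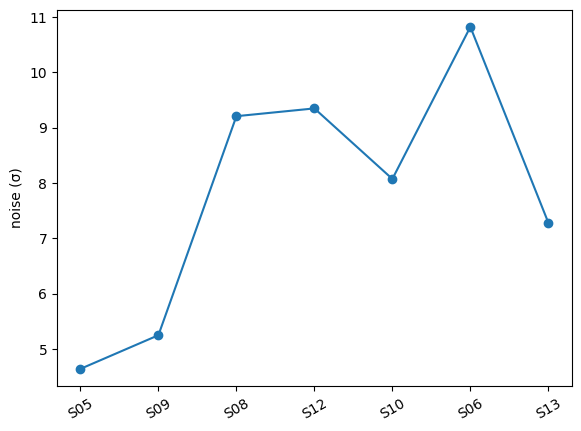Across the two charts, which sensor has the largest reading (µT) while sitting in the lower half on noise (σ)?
Chart 2 median noise (σ) ≈ 8; below-median sensors: S05, S09, S13. Among those, S09 has the highest reading (µT) (≈ 300).

S09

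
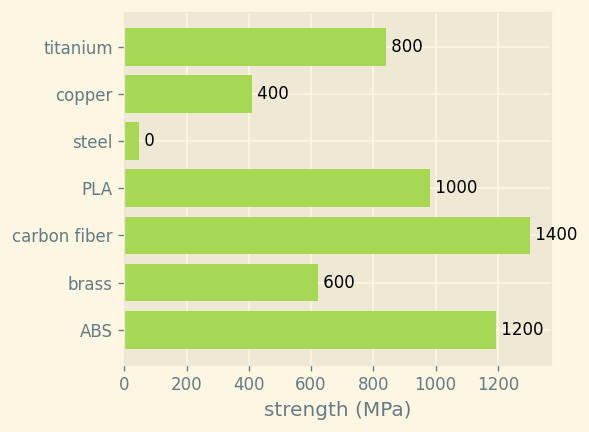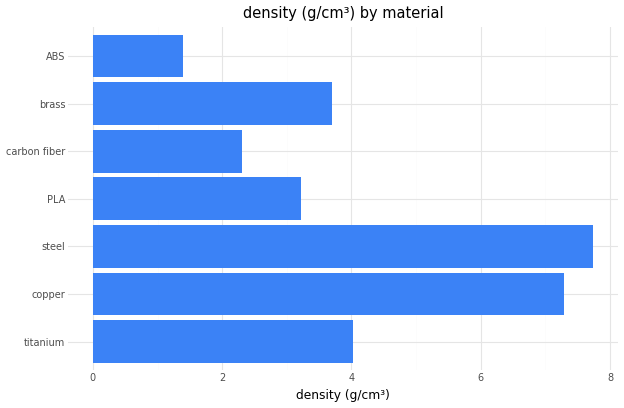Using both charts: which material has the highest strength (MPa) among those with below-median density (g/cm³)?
Chart 2 median density (g/cm³) ≈ 4; below-median materials: PLA, carbon fiber, ABS. Among those, carbon fiber has the highest strength (MPa) (≈ 1400).

carbon fiber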